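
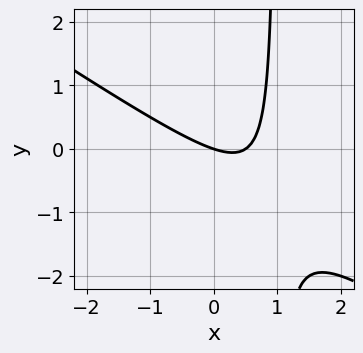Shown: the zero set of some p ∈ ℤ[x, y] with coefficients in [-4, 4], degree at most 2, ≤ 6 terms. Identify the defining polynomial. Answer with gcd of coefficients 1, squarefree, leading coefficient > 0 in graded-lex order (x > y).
2*x^2 + 3*x*y - x - 3*y

First, the degree is 2 — a generic line meets the curve in up to 2 points.
Then, from the visible intercepts: it meets the y-axis at y = 0 (among the integer gridlines); it meets the x-axis at x = 0 (among the integer gridlines).
Finally, fitting integer coefficients to these (and the overall shape) gives p.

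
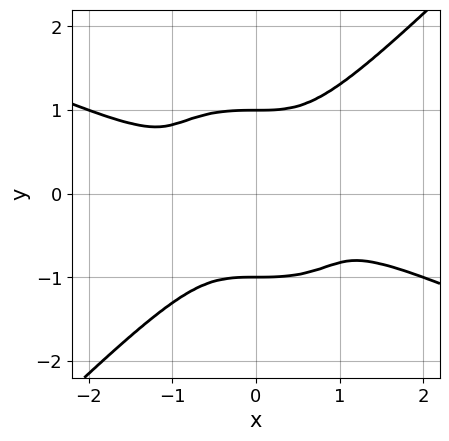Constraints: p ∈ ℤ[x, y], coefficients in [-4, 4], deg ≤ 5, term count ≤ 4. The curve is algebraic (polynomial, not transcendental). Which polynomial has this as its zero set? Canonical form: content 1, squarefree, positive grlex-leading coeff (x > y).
x^4 + 2*x^3*y - 3*y^4 + 3*y^2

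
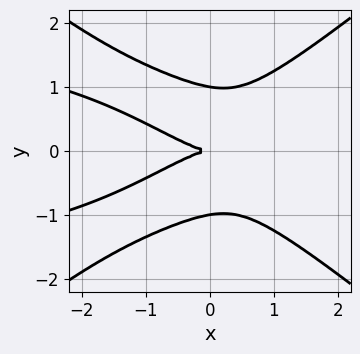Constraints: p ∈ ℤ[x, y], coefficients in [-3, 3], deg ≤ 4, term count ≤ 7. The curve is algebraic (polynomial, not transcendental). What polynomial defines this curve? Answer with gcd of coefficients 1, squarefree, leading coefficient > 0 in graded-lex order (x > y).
First, degree: no degree-3 curve has this shape, so deg p = 4.
Next, symmetries: mirror symmetry y ↦ −y ⇒ only even powers of y.
Next, observable constraints: the y-axis gridline crossings are at y ∈ {-1, 0, 1}; one x-axis crossing is at x = 0.
Finally, these observations pin down the coefficients.

2*x^2*y^2 - 3*y^4 + x^3 - x*y^2 + 3*y^2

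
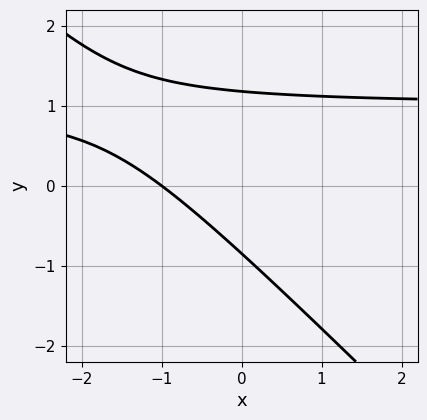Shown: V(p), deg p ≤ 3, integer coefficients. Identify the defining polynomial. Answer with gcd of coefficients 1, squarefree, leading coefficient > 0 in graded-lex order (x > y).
1. deg p = 2. The shape is more complex than any degree-1 curve.
2. Reading off the gridlines: it crosses the x-axis at the gridline x = -1.
3. The integer polynomial consistent with all of this is the stated p.

3*x*y + 3*y^2 - 3*x - y - 3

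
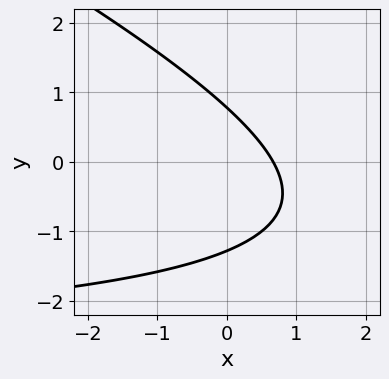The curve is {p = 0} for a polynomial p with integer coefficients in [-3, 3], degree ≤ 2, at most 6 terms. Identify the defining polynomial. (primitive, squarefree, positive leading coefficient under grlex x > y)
x*y + 2*y^2 + 3*x + y - 2

(a) deg p = 2. No degree-1 curve has this shape.
(b) Matching integer coefficients to the picture gives p.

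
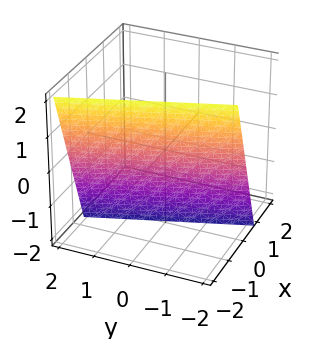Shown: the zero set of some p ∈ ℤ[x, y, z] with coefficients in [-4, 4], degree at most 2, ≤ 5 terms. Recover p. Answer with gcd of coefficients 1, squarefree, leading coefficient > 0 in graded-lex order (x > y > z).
The degree is 1 — every cross-section is a straight line — this is a plane.
From the axis intercepts and sections: it meets the y-axis at y = -2 (among the integer gridlines); one z-axis crossing is at z = -2.
Assembling these constraints gives the stated polynomial.

3*x + y + z + 2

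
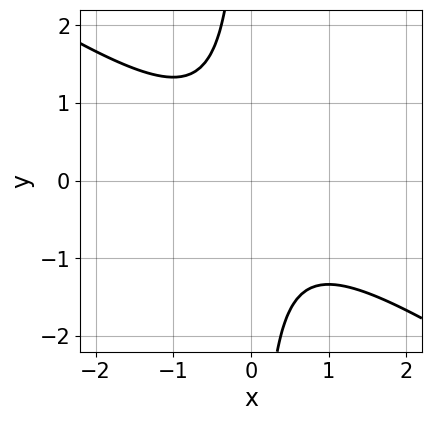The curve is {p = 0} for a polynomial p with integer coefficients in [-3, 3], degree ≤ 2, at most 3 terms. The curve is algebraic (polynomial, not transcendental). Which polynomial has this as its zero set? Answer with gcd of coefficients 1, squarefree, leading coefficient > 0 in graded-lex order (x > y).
2*x^2 + 3*x*y + 2

(a) Degree: the shape is more complex than any degree-1 curve, so deg p = 2.
(b) Reading off the gridlines: the curve avoids every integer y-axis point in the box; no x-intercept at any integer in the box.
(c) Fitting integer coefficients to these (and the overall shape) gives p.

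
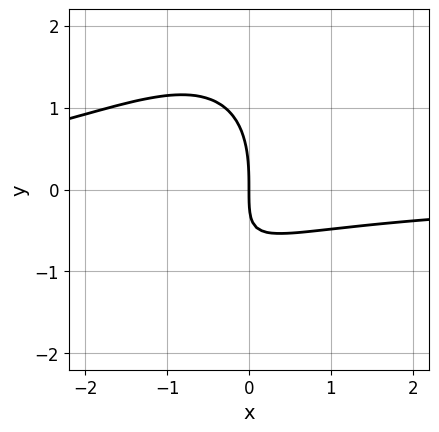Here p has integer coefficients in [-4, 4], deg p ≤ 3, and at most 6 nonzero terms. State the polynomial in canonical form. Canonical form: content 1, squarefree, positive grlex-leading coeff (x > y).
2*x^2*y - 2*x*y^2 + y^3 + 3*x*y + 3*x

(a) deg p = 3.
(b) Reading off the gridlines: it crosses the y-axis at the gridline y = 0; it crosses the x-axis at the gridline x = 0.
(c) Putting this together gives p.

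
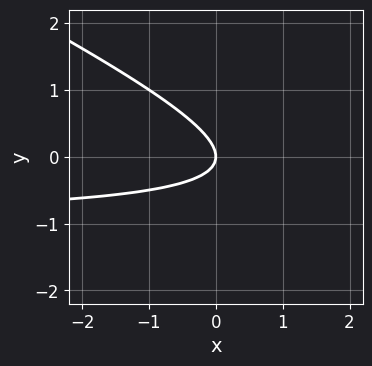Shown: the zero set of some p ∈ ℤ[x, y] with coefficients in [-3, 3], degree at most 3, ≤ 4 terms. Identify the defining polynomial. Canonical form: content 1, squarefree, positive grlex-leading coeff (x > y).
x*y + 2*y^2 + x

The degree is 2 — a generic line meets the curve in up to 2 points.
Observable constraints: it meets the y-axis at y = 0 (among the integer gridlines); one x-axis crossing is at x = 0.
The integer polynomial consistent with all of this is the stated p.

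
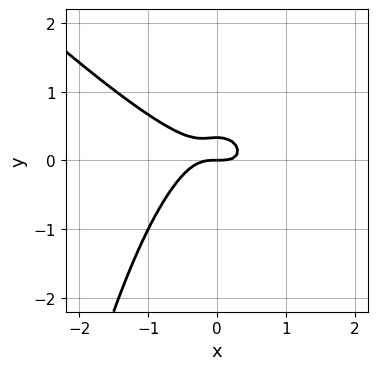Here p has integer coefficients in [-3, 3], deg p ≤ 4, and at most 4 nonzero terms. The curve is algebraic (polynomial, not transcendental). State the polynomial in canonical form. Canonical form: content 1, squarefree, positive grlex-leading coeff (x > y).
deg p = 3.
From the visible intercepts: it crosses the x-axis at the gridline x = 0; it meets the y-axis at y = 0 (among the integer gridlines).
Assembling these constraints gives the stated polynomial.

2*x^3 + 2*x^2*y + 3*y^2 - y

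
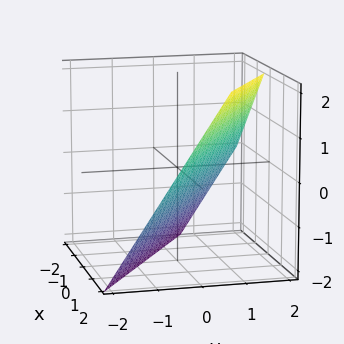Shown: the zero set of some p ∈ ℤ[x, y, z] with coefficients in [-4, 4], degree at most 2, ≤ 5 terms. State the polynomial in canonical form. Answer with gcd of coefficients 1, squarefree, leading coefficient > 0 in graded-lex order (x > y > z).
First, the degree is 1 — every cross-section is a straight line — this is a plane.
Then, from the axis intercepts and sections: it crosses the z-axis at the gridline z = -1; it meets the x-axis at x = 1 (among the integer gridlines).
Finally, matching integer coefficients to the picture gives p.

2*x + 3*y - 2*z - 2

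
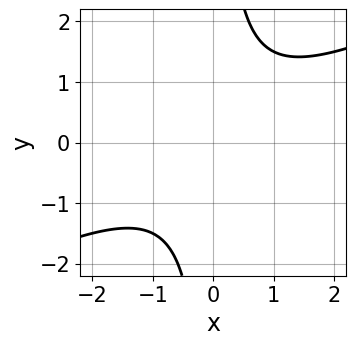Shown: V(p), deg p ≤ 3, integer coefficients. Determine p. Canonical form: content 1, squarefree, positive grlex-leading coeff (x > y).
(a) Degree: a generic line meets the curve in up to 2 points, so deg p = 2.
(b) Against the integer gridlines: no x-intercept at any integer in the box; the curve avoids every integer y-axis point in the box.
(c) Fitting integer coefficients to these (and the overall shape) gives p.

x^2 - 2*x*y + 2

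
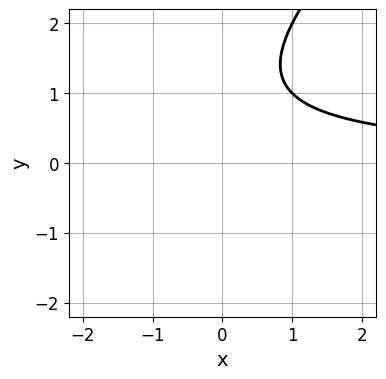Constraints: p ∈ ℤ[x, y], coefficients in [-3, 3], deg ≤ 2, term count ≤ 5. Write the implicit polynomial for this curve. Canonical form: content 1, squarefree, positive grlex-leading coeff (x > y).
x*y - y^2 + 2*y - 2

First, degree: the shape is more complex than any degree-1 curve, so deg p = 2.
Next, observable constraints: the curve avoids every integer x-axis point in the box; the curve avoids every integer y-axis point in the box.
Finally, together with the visible shape, these determine p as stated.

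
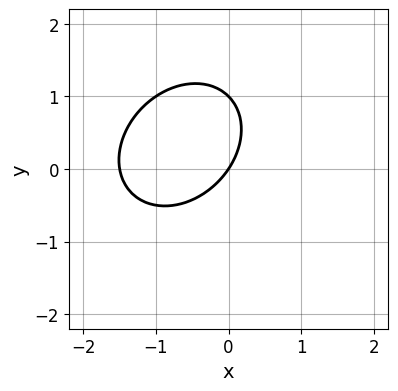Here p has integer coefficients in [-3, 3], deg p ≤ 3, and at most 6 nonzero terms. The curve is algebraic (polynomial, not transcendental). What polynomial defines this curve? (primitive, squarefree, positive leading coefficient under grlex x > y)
1. The degree is 2 — the shape is more complex than any degree-1 curve.
2. Against the integer gridlines: it crosses the x-axis at the gridline x = 0; among the integer gridlines, it crosses the y-axis at y ∈ {0, 1}.
3. Together with the visible shape, these determine p as stated.

2*x^2 - x*y + 2*y^2 + 3*x - 2*y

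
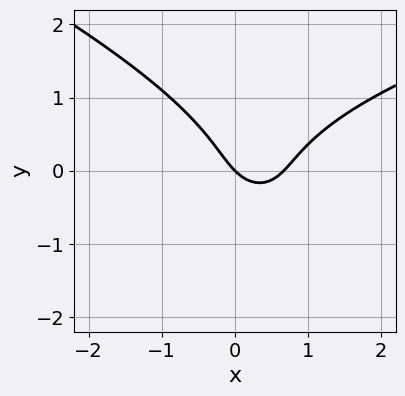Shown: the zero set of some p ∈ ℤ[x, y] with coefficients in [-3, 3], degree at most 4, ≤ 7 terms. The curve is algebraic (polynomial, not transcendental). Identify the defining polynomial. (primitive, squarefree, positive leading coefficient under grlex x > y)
x*y^2 + 3*y^3 - 3*x^2 + 2*x + 2*y

First, the degree is 3 — a generic line meets the curve in up to 3 points.
Next, against the integer gridlines: it meets the y-axis at y = 0 (among the integer gridlines); one x-axis crossing is at x = 0.
Finally, fitting integer coefficients to these (and the overall shape) gives p.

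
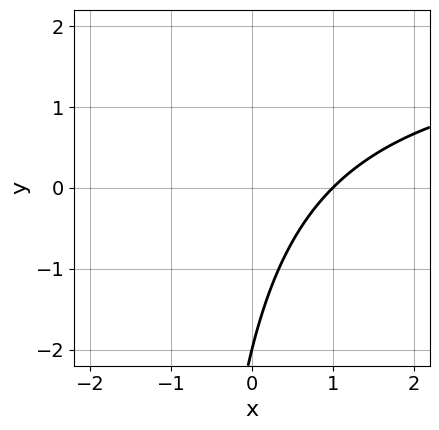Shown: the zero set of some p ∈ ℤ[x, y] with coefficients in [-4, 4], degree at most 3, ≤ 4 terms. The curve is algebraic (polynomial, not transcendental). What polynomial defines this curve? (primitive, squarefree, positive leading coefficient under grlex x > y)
x*y - 2*x + y + 2

1. The degree is 2 — a generic line meets the curve in up to 2 points.
2. From the axis intercepts and sections: it crosses the x-axis at the gridline x = 1; it crosses the y-axis at the gridline y = -2.
3. Fitting integer coefficients to these (and the overall shape) gives p.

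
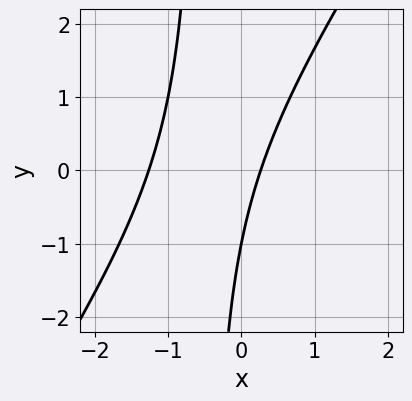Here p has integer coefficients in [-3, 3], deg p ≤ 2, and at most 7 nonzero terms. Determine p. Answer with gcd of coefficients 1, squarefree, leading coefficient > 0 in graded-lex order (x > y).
First, degree: a generic line meets the curve in up to 2 points, so deg p = 2.
Next, checking where it meets the axes: it meets the y-axis at y = -1 (among the integer gridlines).
Finally, these observations pin down the coefficients.

3*x^2 - 2*x*y + 3*x - y - 1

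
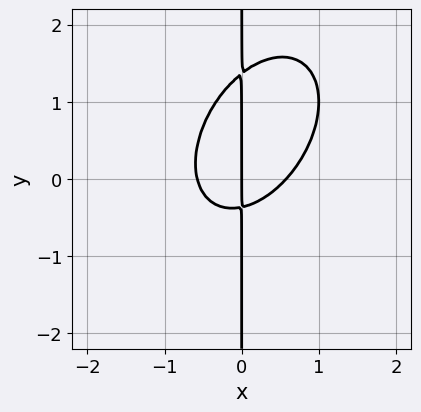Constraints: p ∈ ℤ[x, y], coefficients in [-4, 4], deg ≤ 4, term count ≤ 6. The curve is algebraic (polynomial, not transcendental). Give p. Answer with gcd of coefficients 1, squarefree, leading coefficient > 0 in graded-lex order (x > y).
3*x^3 - 2*x^2*y + 2*x*y^2 - 2*x*y - x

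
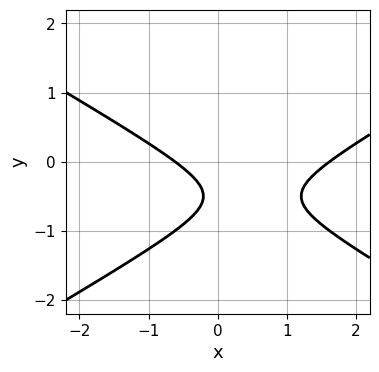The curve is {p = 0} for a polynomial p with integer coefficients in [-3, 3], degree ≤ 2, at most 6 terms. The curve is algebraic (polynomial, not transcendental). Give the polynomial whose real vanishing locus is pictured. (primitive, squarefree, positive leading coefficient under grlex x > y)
deg p = 2.
From the visible intercepts: the curve avoids every integer y-axis point in the box.
These observations pin down the coefficients.

x^2 - 3*y^2 - x - 3*y - 1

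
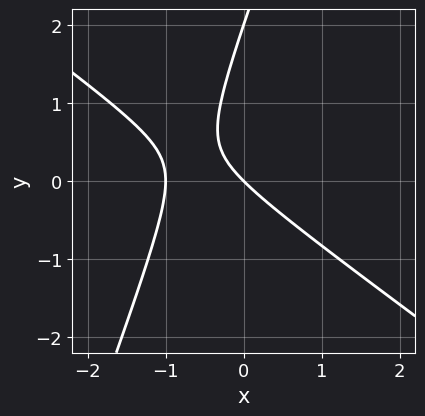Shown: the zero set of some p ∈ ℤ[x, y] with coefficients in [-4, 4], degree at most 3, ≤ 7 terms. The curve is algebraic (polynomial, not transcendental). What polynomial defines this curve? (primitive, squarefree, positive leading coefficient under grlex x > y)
2*x^2 + 2*x*y - y^2 + 2*x + 2*y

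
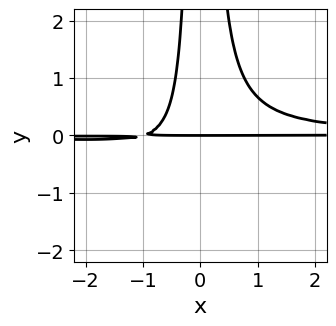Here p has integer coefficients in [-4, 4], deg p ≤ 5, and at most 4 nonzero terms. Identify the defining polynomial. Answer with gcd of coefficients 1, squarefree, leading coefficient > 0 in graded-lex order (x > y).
The degree is 4 — no degree-3 curve has this shape.
Observable constraints: the visible x-axis segment lies entirely on the curve; it meets the y-axis at y = 0 (among the integer gridlines).
Together with the visible shape, these determine p as stated.

3*x^2*y^2 - x*y - y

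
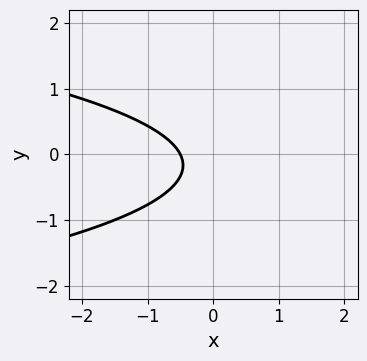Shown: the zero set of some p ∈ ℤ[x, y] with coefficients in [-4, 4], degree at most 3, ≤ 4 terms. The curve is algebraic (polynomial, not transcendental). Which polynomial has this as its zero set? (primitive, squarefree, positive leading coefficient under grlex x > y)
3*y^2 + 2*x + y + 1

deg p = 2. No degree-1 curve has this shape.
Reading off the gridlines: it misses every integer gridline on the y-axis.
Assembling these constraints gives the stated polynomial.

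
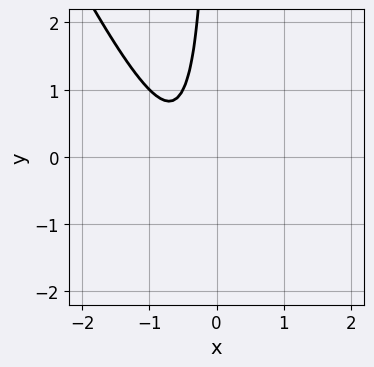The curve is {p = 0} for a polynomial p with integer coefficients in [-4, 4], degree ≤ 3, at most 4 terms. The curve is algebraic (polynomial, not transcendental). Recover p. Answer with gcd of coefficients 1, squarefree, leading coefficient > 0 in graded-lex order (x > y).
Degree: no degree-1 curve has this shape, so deg p = 2.
From the axis intercepts and sections: it misses every integer gridline on the y-axis; the curve avoids every integer x-axis point in the box.
Matching integer coefficients to the picture gives p.

2*x^2 + x*y + 2*x + 1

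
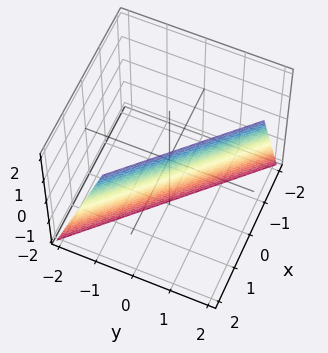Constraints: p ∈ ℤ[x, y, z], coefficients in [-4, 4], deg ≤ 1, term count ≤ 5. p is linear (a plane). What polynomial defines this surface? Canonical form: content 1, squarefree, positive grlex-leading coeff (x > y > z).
3*x + 3*y - z - 2

1. deg p = 1. Every cross-section is a straight line — this is a plane.
2. From the axis intercepts and sections: it crosses the z-axis at the gridline z = -2.
3. Solving for integer coefficients yields p as stated.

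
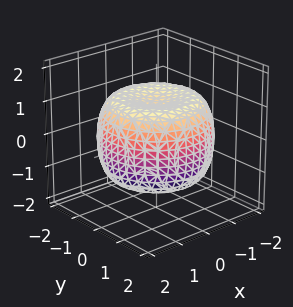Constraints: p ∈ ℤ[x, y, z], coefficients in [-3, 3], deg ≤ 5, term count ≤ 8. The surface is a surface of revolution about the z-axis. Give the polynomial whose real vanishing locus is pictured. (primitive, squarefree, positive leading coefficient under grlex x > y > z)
The degree is 4 — no degree-3 surface has this shape.
Symmetries: every cross-section ⟂ z is a circle, so x, y appear only via x² + y².
Against the integer gridlines: a circular section at z = -1 has radius between 1 and 2; the z-axis gridline crossings are at z ∈ {-1, 1}.
Solving for integer coefficients yields p as stated.

x^4 + 2*x^2*y^2 + y^4 - 2*x^2 - 2*y^2 + 2*z^2 - 2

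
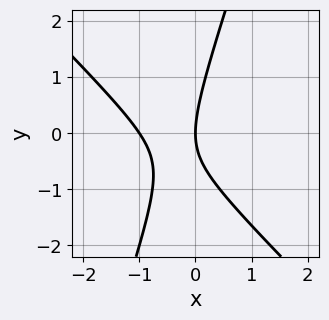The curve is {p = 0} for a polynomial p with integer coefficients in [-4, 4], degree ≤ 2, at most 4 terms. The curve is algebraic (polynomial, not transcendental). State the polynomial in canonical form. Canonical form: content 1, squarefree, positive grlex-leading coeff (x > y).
3*x^2 + 2*x*y - y^2 + 3*x

(a) deg p = 2. No degree-1 curve has this shape.
(b) Against the integer gridlines: among the integer gridlines, it crosses the x-axis at x ∈ {-1, 0}; it meets the y-axis at y = 0 (among the integer gridlines).
(c) The integer polynomial consistent with all of this is the stated p.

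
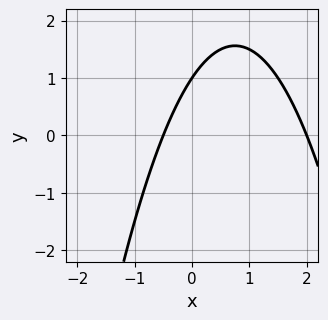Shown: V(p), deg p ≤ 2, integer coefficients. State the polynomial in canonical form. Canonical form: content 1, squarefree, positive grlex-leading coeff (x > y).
2*x^2 - 3*x + 2*y - 2

1. deg p = 2.
2. From the visible intercepts: it crosses the x-axis at the gridline x = 2; it meets the y-axis at y = 1 (among the integer gridlines).
3. Assembling these constraints gives the stated polynomial.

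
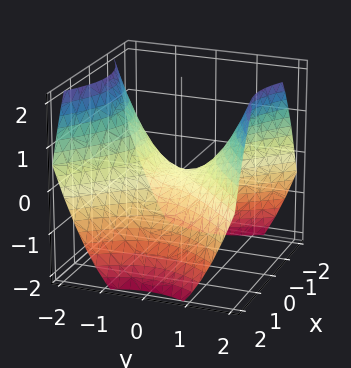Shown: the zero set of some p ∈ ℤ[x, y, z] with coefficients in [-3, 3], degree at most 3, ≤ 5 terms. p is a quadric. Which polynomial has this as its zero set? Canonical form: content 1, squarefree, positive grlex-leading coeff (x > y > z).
2*x^2 - 2*y^2 + 3*z

First, degree: a hyperbolic paraboloid; a quadric, so deg p = 2.
Then, symmetries: mirror symmetry y ↦ −y ⇒ only even powers of y; it's symmetric under x → −x, forcing even powers of x.
Next, from the axis intercepts and sections: it crosses the z-axis at the gridline z = 0; it meets the x-axis at x = 0 (among the integer gridlines).
Finally, the integer polynomial consistent with all of this is the stated p.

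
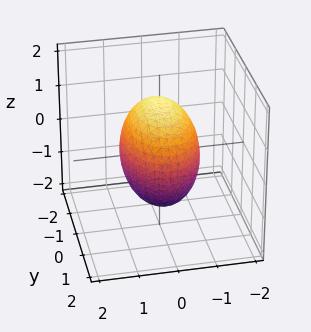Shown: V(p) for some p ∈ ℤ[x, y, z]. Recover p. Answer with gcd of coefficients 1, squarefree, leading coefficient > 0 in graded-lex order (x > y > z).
1. Degree: bounded and convex; a quadric, so deg p = 2.
2. Symmetries: it's symmetric under z → −z, forcing even powers of z; it's symmetric under x → −x, forcing even powers of x; mirror symmetry y ↦ −y ⇒ only even powers of y.
3. From the axis intercepts and sections: among the integer gridlines, it crosses the x-axis at x ∈ {-1, 1}.
4. Putting this together gives p.

2*x^2 + y^2 + z^2 - 2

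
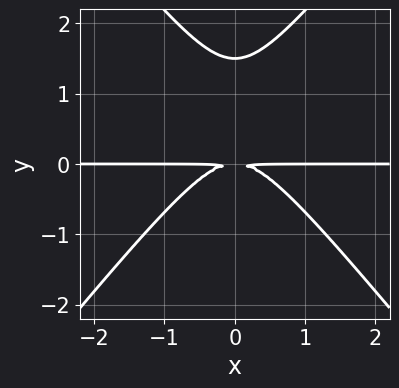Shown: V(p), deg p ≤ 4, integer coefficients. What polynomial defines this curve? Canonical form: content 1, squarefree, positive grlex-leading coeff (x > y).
3*x^2*y - 2*y^3 + 3*y^2

1. The degree is 3 — a generic line meets the curve in up to 3 points.
2. Symmetries: mirror symmetry x ↦ −x ⇒ only even powers of x.
3. Against the integer gridlines: the visible x-axis segment lies entirely on the curve.
4. These observations pin down the coefficients.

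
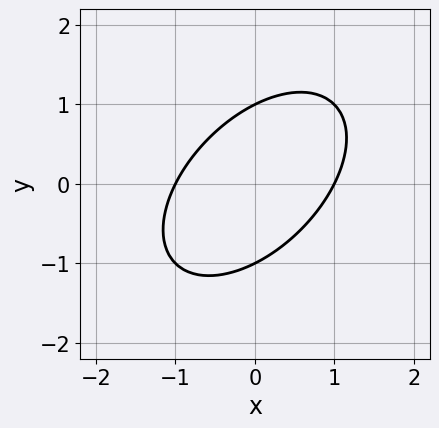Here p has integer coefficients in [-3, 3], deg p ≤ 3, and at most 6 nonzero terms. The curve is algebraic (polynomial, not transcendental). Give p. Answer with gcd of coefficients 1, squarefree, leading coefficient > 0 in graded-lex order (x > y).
1. deg p = 2.
2. Observable constraints: the x-axis gridline crossings are at x ∈ {-1, 1}; the y-axis gridline crossings are at y ∈ {-1, 1}.
3. Assembling these constraints gives the stated polynomial.

x^2 - x*y + y^2 - 1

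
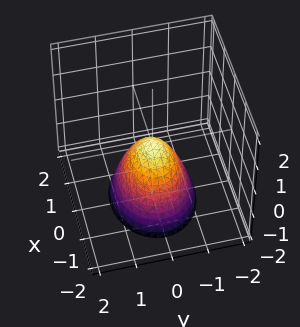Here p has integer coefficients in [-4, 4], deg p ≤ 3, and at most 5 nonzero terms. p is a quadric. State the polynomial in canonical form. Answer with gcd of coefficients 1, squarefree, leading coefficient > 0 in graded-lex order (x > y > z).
2*x^2 + 3*y^2 + 2*z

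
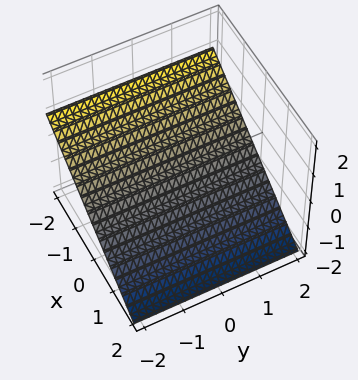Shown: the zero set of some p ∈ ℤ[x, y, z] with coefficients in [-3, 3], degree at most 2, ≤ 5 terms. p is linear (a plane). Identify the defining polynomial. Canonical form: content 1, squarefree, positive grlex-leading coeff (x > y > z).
First, the degree is 1 — the surface is flat (a plane).
Next, against the integer gridlines: one x-axis crossing is at x = -1; the surface avoids every integer y-axis point in the box.
Finally, matching integer coefficients to the picture gives p.

2*x + 3*z + 2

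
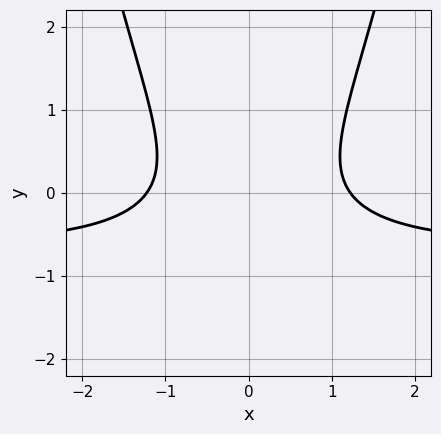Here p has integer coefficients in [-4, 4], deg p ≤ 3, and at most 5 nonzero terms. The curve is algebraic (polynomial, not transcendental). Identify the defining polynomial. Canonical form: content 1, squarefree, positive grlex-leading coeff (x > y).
3*x^2*y + 2*x^2 - 3*y^2 - y - 3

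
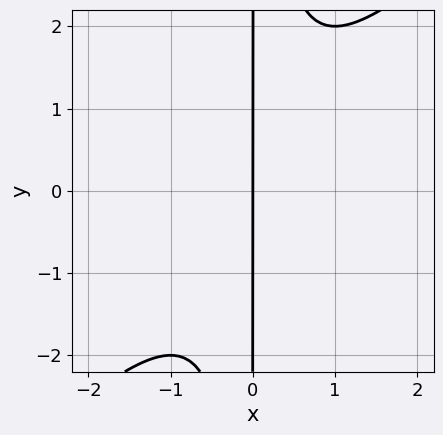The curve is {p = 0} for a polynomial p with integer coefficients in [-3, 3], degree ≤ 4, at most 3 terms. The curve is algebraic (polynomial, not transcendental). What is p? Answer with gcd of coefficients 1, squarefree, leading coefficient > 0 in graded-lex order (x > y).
x^3 - x^2*y + x

(a) deg p = 3.
(b) Reading off the gridlines: it crosses the x-axis at the gridline x = 0; the visible y-axis segment lies entirely on the curve.
(c) Assembling these constraints gives the stated polynomial.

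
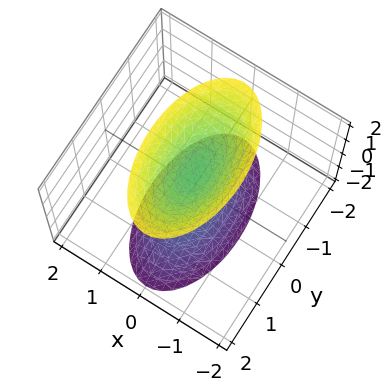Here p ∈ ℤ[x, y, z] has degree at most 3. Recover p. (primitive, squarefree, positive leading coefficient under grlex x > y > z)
The picture has 2 separate pieces. They look like related sheets of one shape, so recover p as a whole.
The degree is 2 — two separate bowl-shaped sheets opening away from each other; a quadric.
Symmetries: the y ↦ −y reflection is a symmetry, so y appears only in even powers; mirror symmetry z ↦ −z ⇒ only even powers of z; mirror symmetry x ↦ −x ⇒ only even powers of x.
Checking where it meets the axes: no y-intercept at any integer in the box; no x-intercept at any integer in the box; the z-axis gridline crossings are at z ∈ {-1, 1}.
Fitting integer coefficients to these (and the overall shape) gives p.

3*x^2 + y^2 - z^2 + 1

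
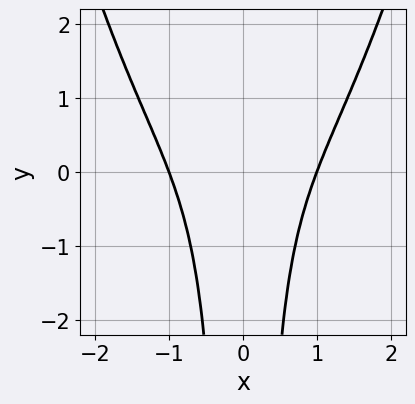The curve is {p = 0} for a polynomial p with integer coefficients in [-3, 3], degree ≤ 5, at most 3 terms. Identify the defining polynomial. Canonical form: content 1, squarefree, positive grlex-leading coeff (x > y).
First, degree: the shape is more complex than any degree-3 curve, so deg p = 4.
Next, symmetries: the x ↦ −x reflection is a symmetry, so x appears only in even powers.
Next, against the integer gridlines: the curve avoids every integer y-axis point in the box; the x-axis gridline crossings are at x ∈ {-1, 1}.
Finally, matching integer coefficients to the picture gives p.

2*x^4 - 3*x^2*y - 2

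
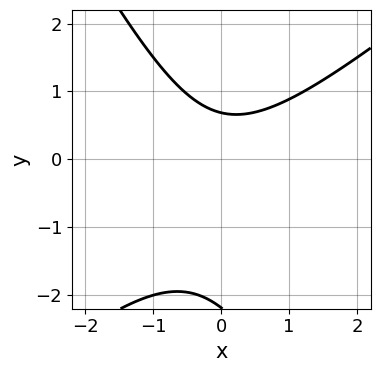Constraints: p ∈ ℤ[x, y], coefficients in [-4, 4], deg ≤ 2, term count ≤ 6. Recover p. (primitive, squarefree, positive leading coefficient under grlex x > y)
The degree is 2 — the shape is more complex than any degree-1 curve.
From the visible intercepts: no x-intercept at any integer in the box.
Matching integer coefficients to the picture gives p.

3*x^2 - 2*x*y - 2*y^2 - 3*y + 3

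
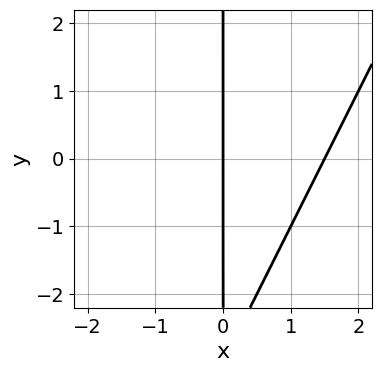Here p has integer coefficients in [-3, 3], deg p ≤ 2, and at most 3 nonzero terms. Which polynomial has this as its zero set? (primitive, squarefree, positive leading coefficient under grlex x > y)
The degree is 2 — no degree-1 curve has this shape.
From the axis intercepts and sections: it meets the x-axis at x = 0 (among the integer gridlines); the visible y-axis segment lies entirely on the curve.
These observations pin down the coefficients.

2*x^2 - x*y - 3*x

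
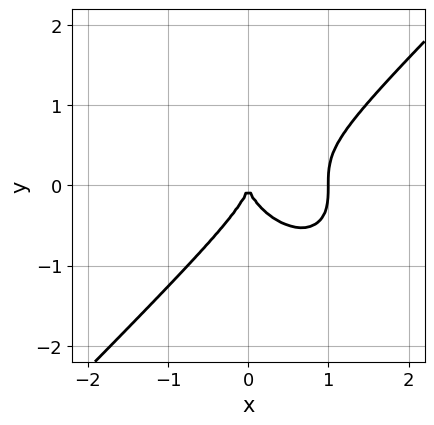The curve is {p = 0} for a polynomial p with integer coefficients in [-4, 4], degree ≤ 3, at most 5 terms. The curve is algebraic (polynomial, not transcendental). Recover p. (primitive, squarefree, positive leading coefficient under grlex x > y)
x^3 - y^3 - x^2

(a) The degree is 3 — a generic line meets the curve in up to 3 points.
(b) Checking where it meets the axes: the x-axis gridline crossings are at x ∈ {0, 1}; it meets the y-axis at y = 0 (among the integer gridlines).
(c) Fitting integer coefficients to these (and the overall shape) gives p.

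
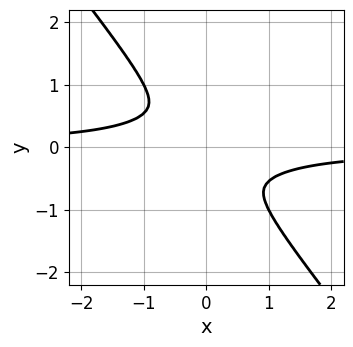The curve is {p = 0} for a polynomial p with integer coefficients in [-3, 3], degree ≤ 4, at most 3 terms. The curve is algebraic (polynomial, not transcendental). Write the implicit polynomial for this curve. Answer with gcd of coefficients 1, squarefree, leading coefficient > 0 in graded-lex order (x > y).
2*x^3*y + y^4 + x^2

(a) deg p = 4. The shape is more complex than any degree-3 curve.
(b) Solving for integer coefficients yields p as stated.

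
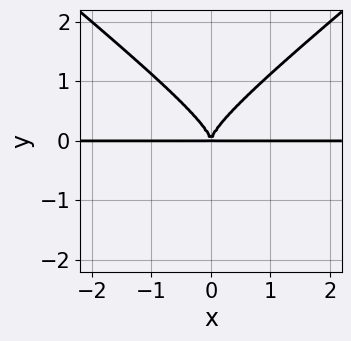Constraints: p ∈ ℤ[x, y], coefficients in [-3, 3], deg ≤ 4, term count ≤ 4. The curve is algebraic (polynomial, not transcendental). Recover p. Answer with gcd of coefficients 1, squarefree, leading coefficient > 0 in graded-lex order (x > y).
(a) The degree is 4 — a generic line meets the curve in up to 4 points.
(b) Symmetries: it's symmetric under x → −x, forcing even powers of x.
(c) From the visible intercepts: every point of the x-axis in the box is on the curve.
(d) Together with the visible shape, these determine p as stated.

2*x^2*y^2 - 3*y^4 + 2*x^2*y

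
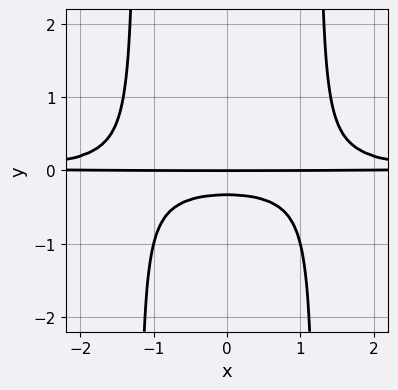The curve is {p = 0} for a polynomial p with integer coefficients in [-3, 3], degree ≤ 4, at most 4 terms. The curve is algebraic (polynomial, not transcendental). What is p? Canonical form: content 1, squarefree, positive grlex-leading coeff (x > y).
1. deg p = 4.
2. Symmetries: the x ↦ −x reflection is a symmetry, so x appears only in even powers.
3. From the axis intercepts and sections: the visible x-axis segment lies entirely on the curve; one y-axis crossing is at y = 0.
4. These observations pin down the coefficients.

2*x^2*y^2 - 3*y^2 - y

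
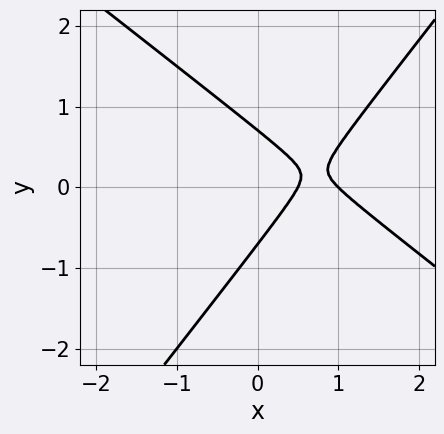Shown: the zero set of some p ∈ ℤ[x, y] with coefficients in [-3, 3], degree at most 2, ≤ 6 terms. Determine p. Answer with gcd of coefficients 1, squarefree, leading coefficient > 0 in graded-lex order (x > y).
2*x^2 + x*y - 2*y^2 - 3*x + 1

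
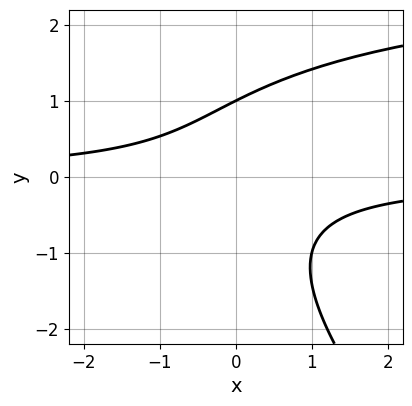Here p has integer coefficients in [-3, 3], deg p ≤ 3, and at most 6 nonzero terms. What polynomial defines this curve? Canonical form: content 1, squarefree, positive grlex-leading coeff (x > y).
x*y^2 + y^3 - 3*x*y + y - 2

deg p = 3.
Against the integer gridlines: it misses every integer gridline on the x-axis; it meets the y-axis at y = 1 (among the integer gridlines).
Solving for integer coefficients yields p as stated.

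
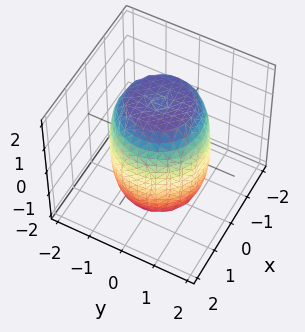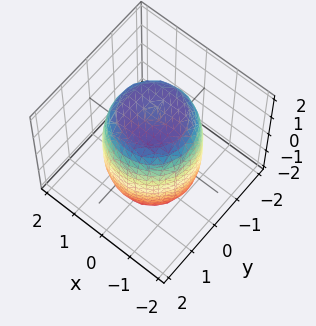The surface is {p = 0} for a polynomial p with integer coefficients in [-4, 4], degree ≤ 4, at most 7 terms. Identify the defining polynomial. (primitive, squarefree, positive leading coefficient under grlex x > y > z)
First, deg p = 4. A generic line meets the surface in up to 4 points.
Next, symmetry: the surface is invariant under rotation about z: p = q(x² + y², z).
Then, observable constraints: a circular section at z = 1 has radius between 1 and 2.
Finally, the integer polynomial consistent with all of this is the stated p.

2*x^4 + 4*x^2*y^2 + 2*y^4 - 2*x^2 - 2*y^2 + z^2 - 3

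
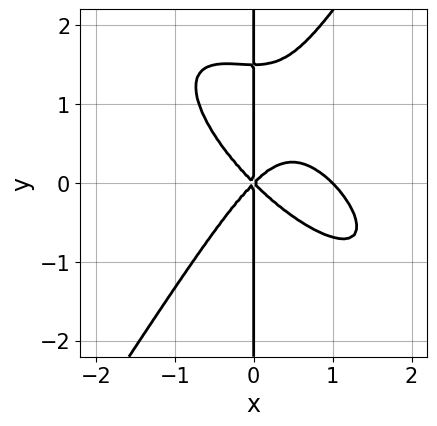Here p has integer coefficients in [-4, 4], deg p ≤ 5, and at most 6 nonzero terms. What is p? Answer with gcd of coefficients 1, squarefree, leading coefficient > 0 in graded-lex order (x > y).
3*x^4 + 3*x^3*y - 2*x*y^3 - 3*x^3 + 3*x*y^2

First, the degree is 4 — no degree-3 curve has this shape.
Next, checking where it meets the axes: every point of the y-axis in the box is on the curve; among the integer gridlines, it crosses the x-axis at x ∈ {0, 1}.
Finally, solving for integer coefficients yields p as stated.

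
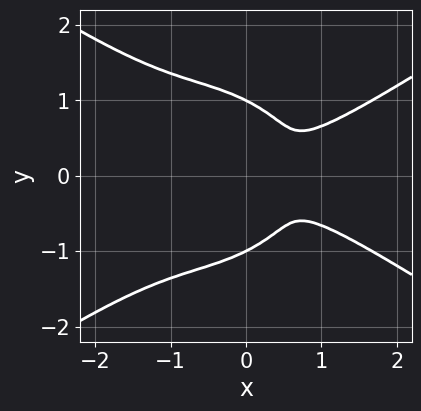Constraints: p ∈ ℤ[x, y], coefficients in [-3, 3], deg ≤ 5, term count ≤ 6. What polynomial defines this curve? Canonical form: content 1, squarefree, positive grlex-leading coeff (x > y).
deg p = 4.
Symmetries: the y ↦ −y reflection is a symmetry, so y appears only in even powers.
Reading off the gridlines: among the integer gridlines, it crosses the y-axis at y ∈ {-1, 1}.
Fitting integer coefficients to these (and the overall shape) gives p.

x^4 - x^2*y^2 - 3*y^4 - 3*x*y^2 + 3*y^2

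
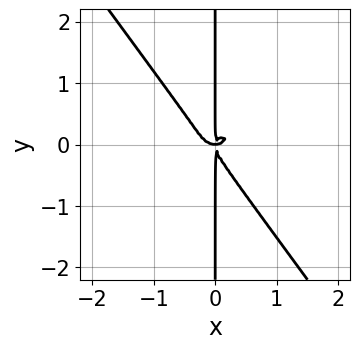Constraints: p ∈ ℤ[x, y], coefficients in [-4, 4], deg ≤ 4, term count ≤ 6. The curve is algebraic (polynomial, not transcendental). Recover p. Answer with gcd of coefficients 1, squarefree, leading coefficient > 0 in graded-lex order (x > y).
deg p = 4.
Reading off the gridlines: the visible y-axis segment lies entirely on the curve.
These observations pin down the coefficients.

2*x^4 + 3*x^2*y^2 + 3*x*y^3 - x^2*y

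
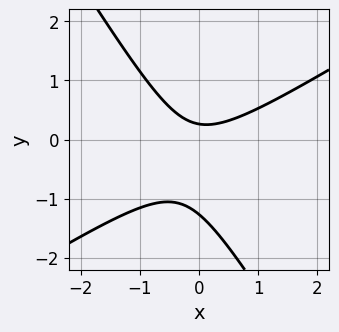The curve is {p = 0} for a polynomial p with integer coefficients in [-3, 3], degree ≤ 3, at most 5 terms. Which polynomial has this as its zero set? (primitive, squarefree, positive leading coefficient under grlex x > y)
Degree: the shape is more complex than any degree-1 curve, so deg p = 2.
From the visible intercepts: no x-intercept at any integer in the box.
Solving for integer coefficients yields p as stated.

3*x^2 - 3*x*y - 3*y^2 - 3*y + 1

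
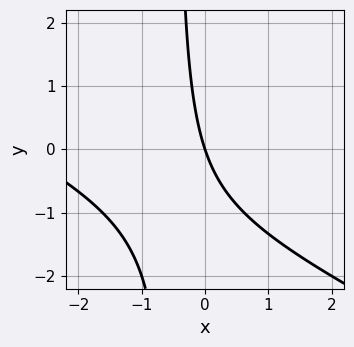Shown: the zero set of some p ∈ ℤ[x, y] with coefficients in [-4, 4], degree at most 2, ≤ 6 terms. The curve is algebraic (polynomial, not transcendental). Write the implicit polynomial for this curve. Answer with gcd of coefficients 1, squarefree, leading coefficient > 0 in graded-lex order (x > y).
x^2 + 2*x*y + 3*x + y

First, deg p = 2. The shape is more complex than any degree-1 curve.
Next, observable constraints: one y-axis crossing is at y = 0; it crosses the x-axis at the gridline x = 0.
Finally, these observations pin down the coefficients.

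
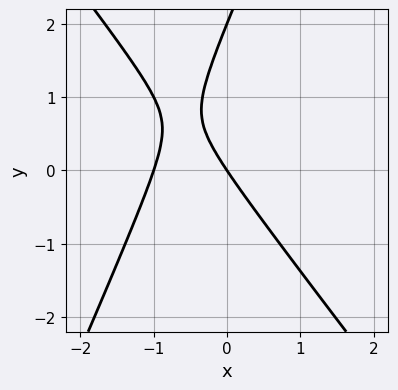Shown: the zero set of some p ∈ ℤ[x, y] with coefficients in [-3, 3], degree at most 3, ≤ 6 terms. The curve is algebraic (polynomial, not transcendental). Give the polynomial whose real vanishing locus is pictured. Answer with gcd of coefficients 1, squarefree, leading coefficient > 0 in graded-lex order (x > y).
3*x^2 + x*y - y^2 + 3*x + 2*y

The degree is 2 — no degree-1 curve has this shape.
Checking where it meets the axes: the y-axis gridline crossings are at y ∈ {0, 2}; the x-axis gridline crossings are at x ∈ {-1, 0}.
The integer polynomial consistent with all of this is the stated p.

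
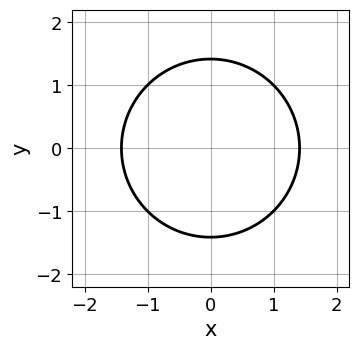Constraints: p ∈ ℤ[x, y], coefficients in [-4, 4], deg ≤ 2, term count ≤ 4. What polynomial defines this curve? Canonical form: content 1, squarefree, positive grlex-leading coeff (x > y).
1. The degree is 2 — the shape is more complex than any degree-1 curve.
2. Symmetries: it's symmetric under y → −y, forcing even powers of y; mirror symmetry x ↦ −x ⇒ only even powers of x.
3. Putting this together gives p.

x^2 + y^2 - 2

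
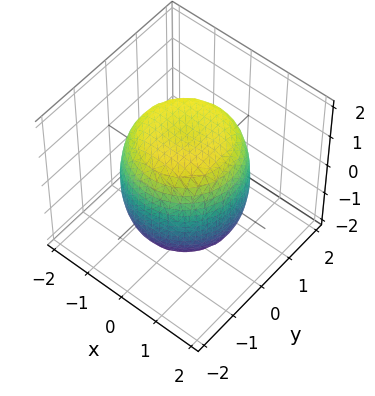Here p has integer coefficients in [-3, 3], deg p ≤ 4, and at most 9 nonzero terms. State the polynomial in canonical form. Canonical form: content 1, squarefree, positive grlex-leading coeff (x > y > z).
x^4 + 2*x^2*y^2 + y^4 - x^2 - y^2 + z^2 - 2

1. The degree is 4 — a generic line meets the surface in up to 4 points.
2. Symmetries: rotational symmetry about the z-axis ⇒ p depends on x, y only through x² + y².
3. From the axis intercepts and sections: a circular section at z = 0 has radius between 1 and 2.
4. Matching integer coefficients to the picture gives p.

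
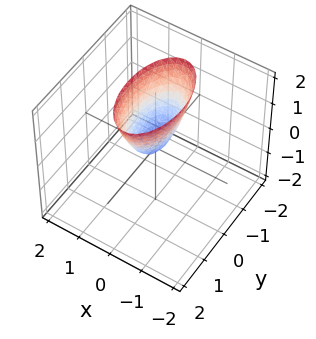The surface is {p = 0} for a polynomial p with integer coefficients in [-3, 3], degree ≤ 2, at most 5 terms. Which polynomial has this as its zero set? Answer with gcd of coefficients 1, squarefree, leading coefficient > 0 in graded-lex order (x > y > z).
First, the degree is 2 — a single bowl opening along one axis; a quadric.
Next, symmetries: it's symmetric under y → −y, forcing even powers of y; it's symmetric under x → −x, forcing even powers of x.
Then, from the visible intercepts: it meets the y-axis at y = 0 (among the integer gridlines); it meets the z-axis at z = 0 (among the integer gridlines); it meets the x-axis at x = 0 (among the integer gridlines).
Finally, the integer polynomial consistent with all of this is the stated p.

3*x^2 + y^2 - z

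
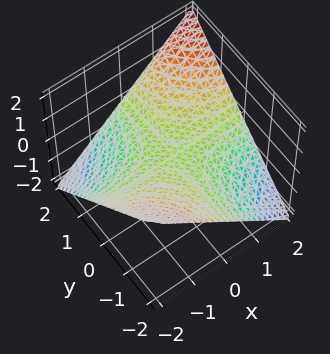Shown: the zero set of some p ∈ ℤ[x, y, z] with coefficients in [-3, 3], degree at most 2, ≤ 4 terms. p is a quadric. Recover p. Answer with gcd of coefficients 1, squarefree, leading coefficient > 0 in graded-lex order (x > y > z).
x*y - 2*z

First, deg p = 2. A hyperbolic paraboloid; a quadric.
Then, checking where it meets the axes: the visible x-axis segment lies entirely on the surface; every point of the y-axis in the box is on the surface; it crosses the z-axis at the gridline z = 0.
Finally, these observations pin down the coefficients.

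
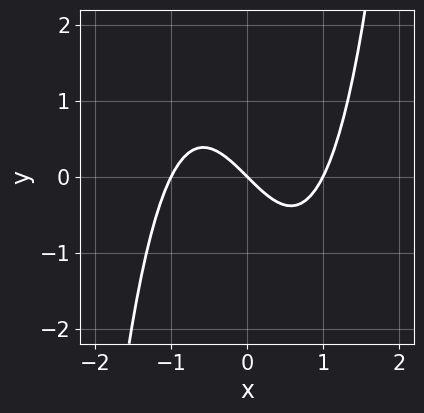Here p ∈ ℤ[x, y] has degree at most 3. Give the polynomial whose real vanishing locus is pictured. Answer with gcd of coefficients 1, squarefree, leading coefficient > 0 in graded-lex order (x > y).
x^3 - x - y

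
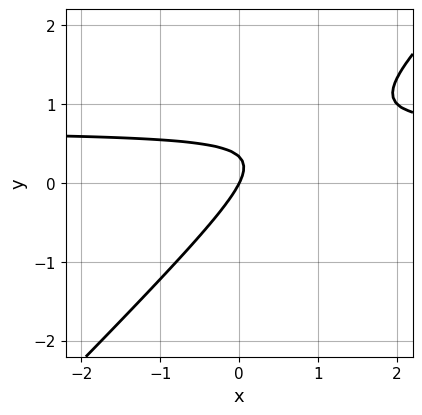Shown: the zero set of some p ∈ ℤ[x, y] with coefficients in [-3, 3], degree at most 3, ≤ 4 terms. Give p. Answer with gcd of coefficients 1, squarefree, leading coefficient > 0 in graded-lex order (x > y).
(a) deg p = 2. The shape is more complex than any degree-1 curve.
(b) Checking where it meets the axes: it meets the x-axis at x = 0 (among the integer gridlines); one y-axis crossing is at y = 0.
(c) Solving for integer coefficients yields p as stated.

3*x*y - 3*y^2 - 2*x + y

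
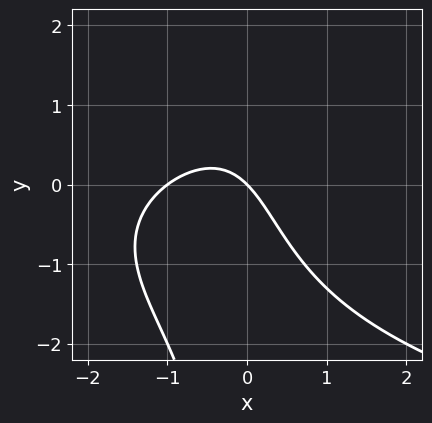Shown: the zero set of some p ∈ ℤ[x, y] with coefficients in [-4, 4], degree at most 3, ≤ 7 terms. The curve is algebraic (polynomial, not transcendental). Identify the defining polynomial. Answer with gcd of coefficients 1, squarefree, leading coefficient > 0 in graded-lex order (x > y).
deg p = 3. A generic line meets the curve in up to 3 points.
Against the integer gridlines: among the integer gridlines, it crosses the x-axis at x ∈ {-1, 0}; it meets the y-axis at y = 0 (among the integer gridlines).
The integer polynomial consistent with all of this is the stated p.

2*x*y^2 - 3*x^2 + x*y - 3*x - 3*y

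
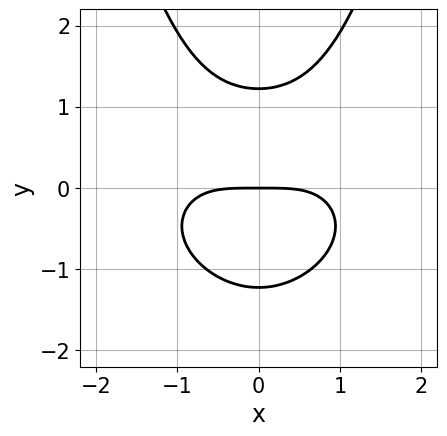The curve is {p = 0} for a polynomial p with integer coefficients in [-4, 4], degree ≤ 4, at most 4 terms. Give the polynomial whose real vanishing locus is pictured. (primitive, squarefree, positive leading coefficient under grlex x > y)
(a) Degree: the shape is more complex than any degree-3 curve, so deg p = 4.
(b) Symmetries: mirror symmetry x ↦ −x ⇒ only even powers of x.
(c) Observable constraints: it meets the y-axis at y = 0 (among the integer gridlines); one x-axis crossing is at x = 0.
(d) Assembling these constraints gives the stated polynomial.

x^4 + 2*x^2*y^2 - 2*y^3 + 3*y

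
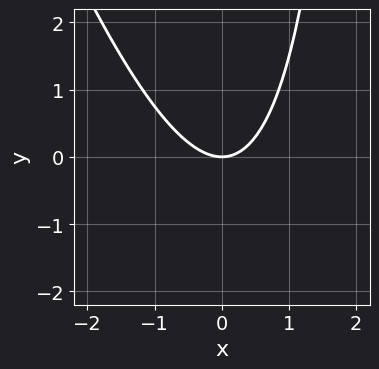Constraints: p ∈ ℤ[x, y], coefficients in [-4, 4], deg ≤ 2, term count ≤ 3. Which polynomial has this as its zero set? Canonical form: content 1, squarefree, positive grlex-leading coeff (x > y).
3*x^2 + x*y - 3*y

1. Degree: no degree-1 curve has this shape, so deg p = 2.
2. From the visible intercepts: it crosses the x-axis at the gridline x = 0; it crosses the y-axis at the gridline y = 0.
3. Assembling these constraints gives the stated polynomial.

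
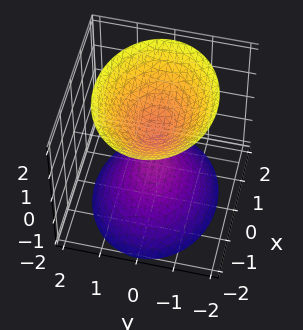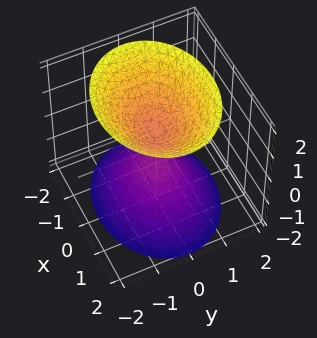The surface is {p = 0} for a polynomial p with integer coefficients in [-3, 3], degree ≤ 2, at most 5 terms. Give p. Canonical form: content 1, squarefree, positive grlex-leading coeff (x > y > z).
2*x^2 + 3*y^2 - 2*z^2 + 1

There are 2 components.
The degree is 2 — two sheets facing apart; a quadric.
Symmetries: the y ↦ −y reflection is a symmetry, so y appears only in even powers; the z ↦ −z reflection is a symmetry, so z appears only in even powers; mirror symmetry x ↦ −x ⇒ only even powers of x.
Checking where it meets the axes: the surface avoids every integer x-axis point in the box; no y-intercept at any integer in the box.
The integer polynomial consistent with all of this is the stated p.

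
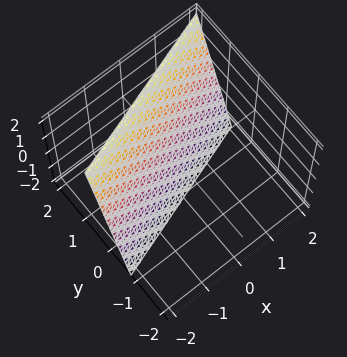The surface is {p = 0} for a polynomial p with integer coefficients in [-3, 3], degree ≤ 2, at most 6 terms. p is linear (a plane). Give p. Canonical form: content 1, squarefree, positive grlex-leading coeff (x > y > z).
x - 3*y + z + 2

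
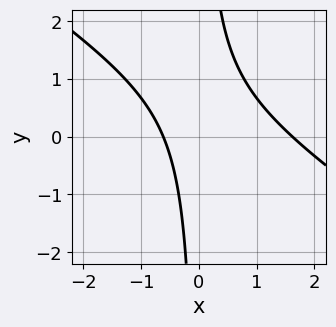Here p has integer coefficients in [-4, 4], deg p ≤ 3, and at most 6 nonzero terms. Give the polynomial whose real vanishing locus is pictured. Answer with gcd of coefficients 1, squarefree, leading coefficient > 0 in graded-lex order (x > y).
2*x^2 + 3*x*y - 2*x - 2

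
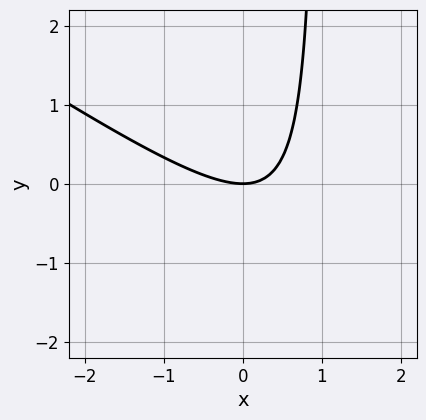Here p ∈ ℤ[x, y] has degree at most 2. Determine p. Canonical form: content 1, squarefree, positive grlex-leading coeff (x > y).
(a) The degree is 2 — a generic line meets the curve in up to 2 points.
(b) Observable constraints: one y-axis crossing is at y = 0; it crosses the x-axis at the gridline x = 0.
(c) These observations pin down the coefficients.

2*x^2 + 3*x*y - 3*y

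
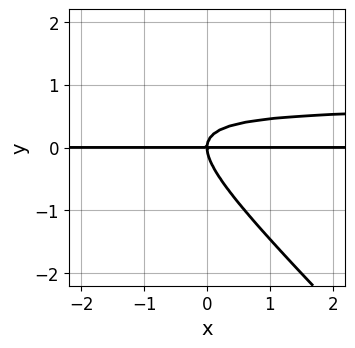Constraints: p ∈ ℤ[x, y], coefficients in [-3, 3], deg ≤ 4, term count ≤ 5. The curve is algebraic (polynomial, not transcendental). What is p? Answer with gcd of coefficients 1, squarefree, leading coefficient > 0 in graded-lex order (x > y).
3*x*y^2 + 3*y^3 - 2*x*y

deg p = 3.
Observable constraints: every point of the x-axis in the box is on the curve; it crosses the y-axis at the gridline y = 0.
Putting this together gives p.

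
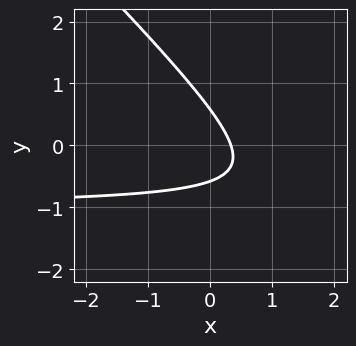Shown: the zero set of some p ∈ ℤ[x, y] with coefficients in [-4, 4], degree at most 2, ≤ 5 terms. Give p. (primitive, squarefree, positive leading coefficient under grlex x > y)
1. deg p = 2. No degree-1 curve has this shape.
2. Solving for integer coefficients yields p as stated.

3*x*y + 3*y^2 + 3*x - 1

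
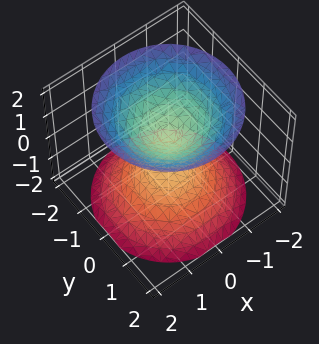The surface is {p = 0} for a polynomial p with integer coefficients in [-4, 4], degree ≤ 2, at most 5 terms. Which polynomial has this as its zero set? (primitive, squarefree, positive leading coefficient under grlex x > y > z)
1. There are 2 components.
2. deg p = 2.
3. Symmetries: rotational symmetry about the z-axis ⇒ p depends on x, y only through x² + y².
4. From the visible intercepts: a circular section at z = 1 has radius between 0 and 1; no y-intercept at any integer in the box.
5. Assembling these constraints gives the stated polynomial.

2*x^2 + 2*y^2 - 2*z^2 + 1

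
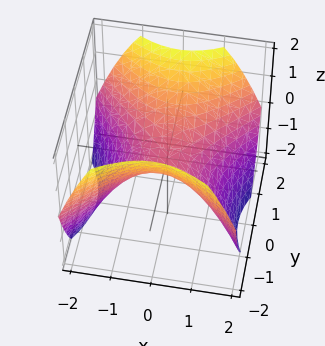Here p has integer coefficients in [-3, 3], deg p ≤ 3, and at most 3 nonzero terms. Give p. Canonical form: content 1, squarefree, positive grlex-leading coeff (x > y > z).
1. Degree: a hyperbolic paraboloid; a quadric, so deg p = 2.
2. Symmetries: it's symmetric under y → −y, forcing even powers of y; it's symmetric under x → −x, forcing even powers of x.
3. Observable constraints: one z-axis crossing is at z = 0; one y-axis crossing is at y = 0; it crosses the x-axis at the gridline x = 0.
4. Matching integer coefficients to the picture gives p.

2*x^2 - 2*y^2 + 3*z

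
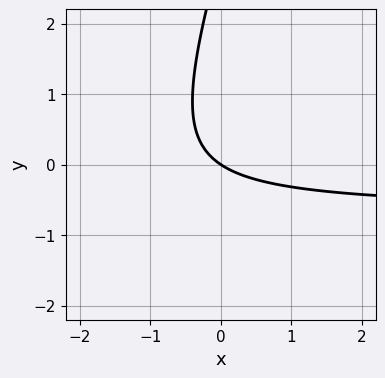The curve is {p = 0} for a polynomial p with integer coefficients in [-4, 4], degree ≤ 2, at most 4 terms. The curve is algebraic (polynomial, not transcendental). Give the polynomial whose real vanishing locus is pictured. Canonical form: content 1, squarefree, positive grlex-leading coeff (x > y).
Degree: the shape is more complex than any degree-1 curve, so deg p = 2.
From the axis intercepts and sections: one x-axis crossing is at x = 0; one y-axis crossing is at y = 0.
Together with the visible shape, these determine p as stated.

3*x*y - y^2 + 2*x + 3*y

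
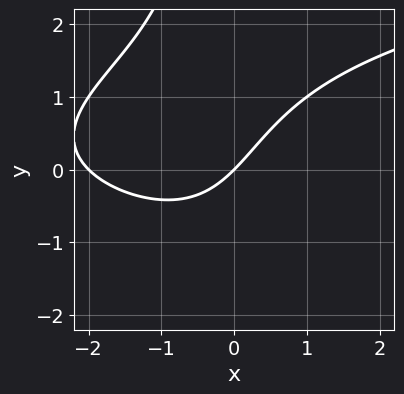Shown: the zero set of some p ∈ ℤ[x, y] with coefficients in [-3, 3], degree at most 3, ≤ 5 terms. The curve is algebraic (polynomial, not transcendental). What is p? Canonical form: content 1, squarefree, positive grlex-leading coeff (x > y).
x*y^2 - x^2 - 2*x + 2*y

(a) Degree: a generic line meets the curve in up to 3 points, so deg p = 3.
(b) From the visible intercepts: among the integer gridlines, it crosses the x-axis at x ∈ {-2, 0}; it meets the y-axis at y = 0 (among the integer gridlines).
(c) The integer polynomial consistent with all of this is the stated p.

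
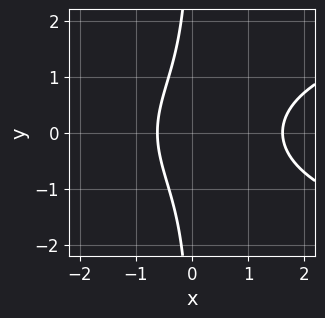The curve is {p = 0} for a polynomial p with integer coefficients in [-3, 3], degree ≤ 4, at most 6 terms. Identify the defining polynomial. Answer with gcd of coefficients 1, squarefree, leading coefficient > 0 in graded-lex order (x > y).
(a) Degree: a generic line meets the curve in up to 3 points, so deg p = 3.
(b) Symmetries: mirror symmetry y ↦ −y ⇒ only even powers of y.
(c) Reading off the gridlines: no y-intercept at any integer in the box.
(d) The integer polynomial consistent with all of this is the stated p.

x*y^2 - x^2 + x + 1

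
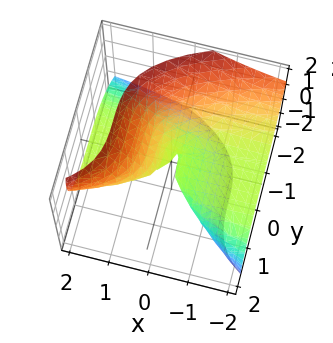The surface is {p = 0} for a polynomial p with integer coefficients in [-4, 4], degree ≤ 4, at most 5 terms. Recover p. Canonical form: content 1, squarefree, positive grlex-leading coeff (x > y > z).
y^3 - 3*x*z + 2*z^2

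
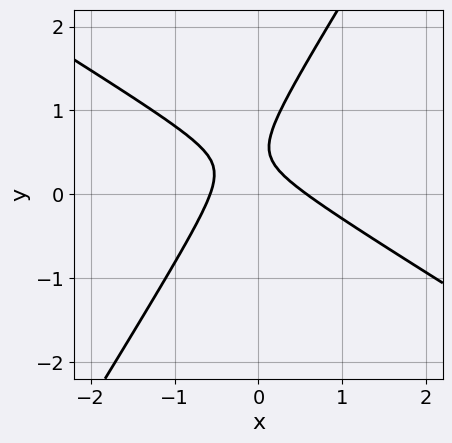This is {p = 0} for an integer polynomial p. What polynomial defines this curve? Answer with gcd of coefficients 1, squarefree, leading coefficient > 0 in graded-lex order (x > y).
deg p = 2. No degree-1 curve has this shape.
Observable constraints: no y-intercept at any integer in the box.
Together with the visible shape, these determine p as stated.

3*x^2 + 3*x*y - 3*y^2 + 3*y - 1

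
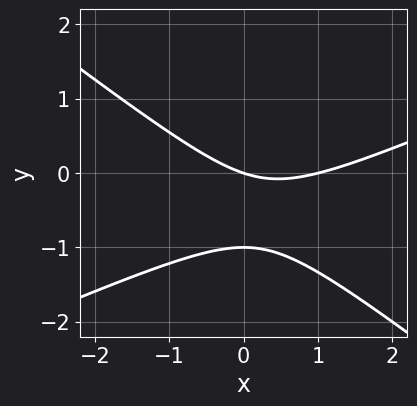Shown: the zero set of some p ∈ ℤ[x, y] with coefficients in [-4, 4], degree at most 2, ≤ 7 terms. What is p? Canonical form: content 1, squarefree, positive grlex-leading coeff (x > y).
x^2 - x*y - 3*y^2 - x - 3*y

(a) The degree is 2 — a generic line meets the curve in up to 2 points.
(b) Against the integer gridlines: the y-axis gridline crossings are at y ∈ {-1, 0}; the x-axis gridline crossings are at x ∈ {0, 1}.
(c) Together with the visible shape, these determine p as stated.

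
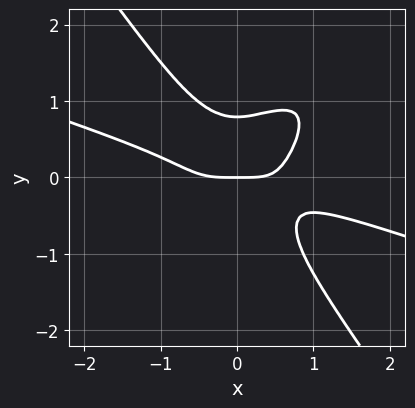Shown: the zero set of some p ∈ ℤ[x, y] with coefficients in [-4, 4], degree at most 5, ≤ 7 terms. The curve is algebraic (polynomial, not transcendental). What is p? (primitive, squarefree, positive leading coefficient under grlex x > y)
Degree: a generic line meets the curve in up to 4 points, so deg p = 4.
Against the integer gridlines: it crosses the y-axis at the gridline y = 0; it crosses the x-axis at the gridline x = 0.
The integer polynomial consistent with all of this is the stated p.

x^4 + 2*x^3*y - 3*x^2*y^2 + 2*y^4 - y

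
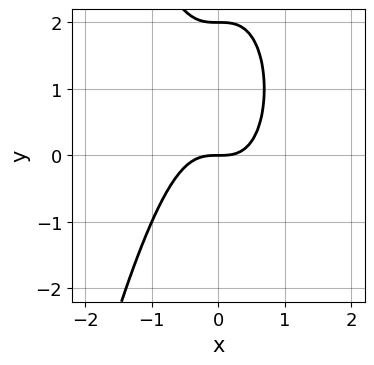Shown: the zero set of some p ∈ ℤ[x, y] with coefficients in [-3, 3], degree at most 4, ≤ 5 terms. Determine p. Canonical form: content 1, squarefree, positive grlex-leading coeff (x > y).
(a) The degree is 3 — no degree-2 curve has this shape.
(b) Reading off the gridlines: it meets the x-axis at x = 0 (among the integer gridlines); the y-axis gridline crossings are at y ∈ {0, 2}.
(c) Matching integer coefficients to the picture gives p.

3*x^3 + y^2 - 2*y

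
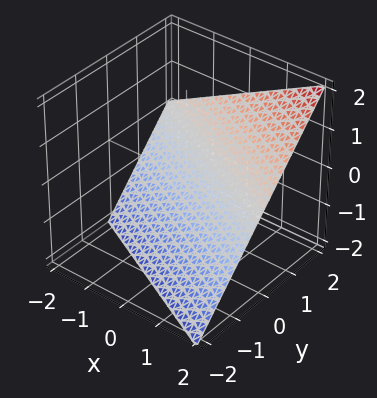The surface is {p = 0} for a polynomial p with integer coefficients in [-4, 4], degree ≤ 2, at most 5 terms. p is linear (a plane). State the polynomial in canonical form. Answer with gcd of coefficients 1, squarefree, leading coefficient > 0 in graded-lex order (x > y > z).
First, degree: the surface is flat (a plane), so deg p = 1.
Next, against the integer gridlines: it crosses the x-axis at the gridline x = 2; one y-axis crossing is at y = 1; it crosses the z-axis at the gridline z = -1.
Finally, assembling these constraints gives the stated polynomial.

x + 2*y - 2*z - 2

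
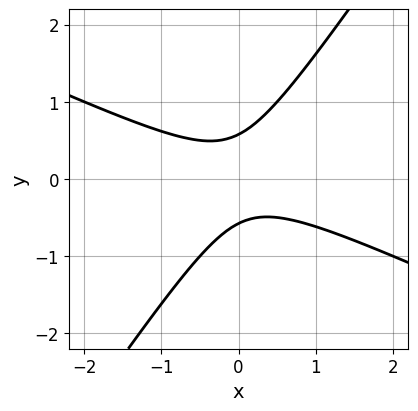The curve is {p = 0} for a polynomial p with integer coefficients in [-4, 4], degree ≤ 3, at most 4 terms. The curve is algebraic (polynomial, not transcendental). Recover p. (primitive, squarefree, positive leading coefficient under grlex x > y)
2*x^2 + 3*x*y - 3*y^2 + 1

1. Degree: the shape is more complex than any degree-1 curve, so deg p = 2.
2. Observable constraints: no x-intercept at any integer in the box.
3. The integer polynomial consistent with all of this is the stated p.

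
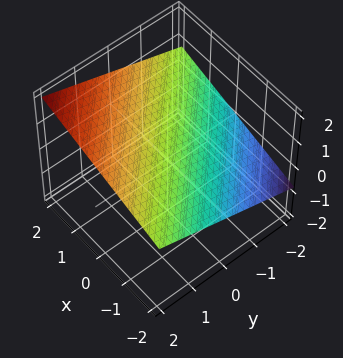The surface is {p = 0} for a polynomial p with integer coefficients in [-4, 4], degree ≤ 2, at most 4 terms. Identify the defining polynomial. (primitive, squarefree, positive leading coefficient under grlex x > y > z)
x + y - 3*z + 2

deg p = 1. Every cross-section is a straight line — this is a plane.
Observable constraints: it meets the x-axis at x = -2 (among the integer gridlines); it meets the y-axis at y = -2 (among the integer gridlines).
These observations pin down the coefficients.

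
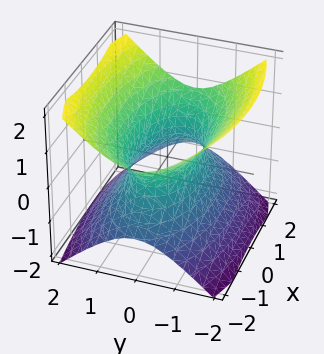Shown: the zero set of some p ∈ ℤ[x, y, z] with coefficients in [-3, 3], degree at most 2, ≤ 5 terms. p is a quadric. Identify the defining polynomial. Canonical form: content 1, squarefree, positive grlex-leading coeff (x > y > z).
First, deg p = 2.
Next, symmetries: it's symmetric under z → −z, forcing even powers of z; it's symmetric under y → −y, forcing even powers of y; it's symmetric under x → −x, forcing even powers of x.
Next, reading off the gridlines: no z-intercept at any integer in the box.
Finally, the integer polynomial consistent with all of this is the stated p.

x^2 + 3*y^2 - 3*z^2 - 2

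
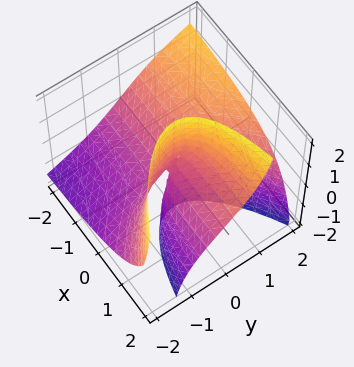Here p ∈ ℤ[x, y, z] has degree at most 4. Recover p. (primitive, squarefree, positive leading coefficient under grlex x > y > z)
1. Degree: no degree-2 surface has this shape, so deg p = 3.
2. Observable constraints: every point of the z-axis in the box is on the surface; every point of the x-axis in the box is on the surface; it meets the y-axis at y = 0 (among the integer gridlines).
3. Matching integer coefficients to the picture gives p.

y^3 - 2*y^2*z - 3*x*y + 3*x*z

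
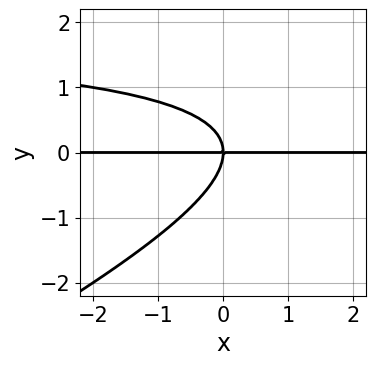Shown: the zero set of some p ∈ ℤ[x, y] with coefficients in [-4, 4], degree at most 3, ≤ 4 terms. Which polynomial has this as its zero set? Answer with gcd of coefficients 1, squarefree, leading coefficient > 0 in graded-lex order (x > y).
Degree: a generic line meets the curve in up to 3 points, so deg p = 3.
Checking where it meets the axes: every point of the x-axis in the box is on the curve; one y-axis crossing is at y = 0.
The integer polynomial consistent with all of this is the stated p.

x*y^2 - 2*y^3 - 2*x*y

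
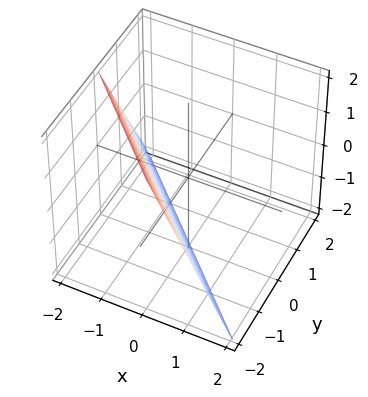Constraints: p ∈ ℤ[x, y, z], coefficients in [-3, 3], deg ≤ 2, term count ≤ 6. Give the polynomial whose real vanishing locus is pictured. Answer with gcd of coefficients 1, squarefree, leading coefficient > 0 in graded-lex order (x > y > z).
1. deg p = 1. The surface is flat (a plane).
2. From the axis intercepts and sections: it meets the z-axis at z = -2 (among the integer gridlines); it meets the y-axis at y = -1 (among the integer gridlines); it crosses the x-axis at the gridline x = -1.
3. Putting this together gives p.

2*x + 2*y + z + 2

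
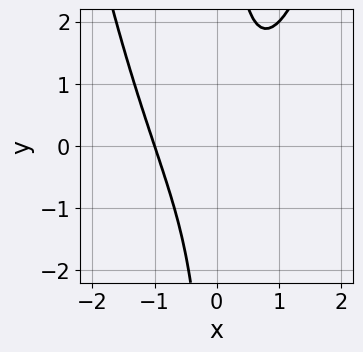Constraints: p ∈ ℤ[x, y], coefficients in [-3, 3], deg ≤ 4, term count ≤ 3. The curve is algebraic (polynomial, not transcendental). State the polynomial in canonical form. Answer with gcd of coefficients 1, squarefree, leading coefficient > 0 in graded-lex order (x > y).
1. The degree is 3 — a generic line meets the curve in up to 3 points.
2. Observable constraints: it misses every integer gridline on the y-axis; one x-axis crossing is at x = -1.
3. Assembling these constraints gives the stated polynomial.

x^3 - x*y + 1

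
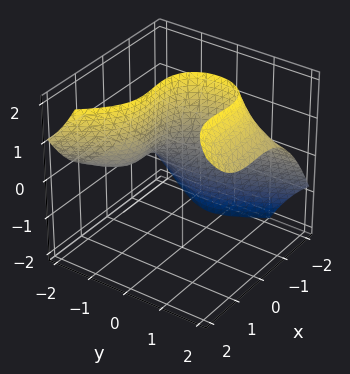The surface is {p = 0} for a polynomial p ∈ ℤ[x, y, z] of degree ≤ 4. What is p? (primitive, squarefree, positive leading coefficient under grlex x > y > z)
2*x^3 - x^2*z - 2*y^2*z + 3*y + 3

deg p = 3.
From the axis intercepts and sections: it crosses the y-axis at the gridline y = -1; it misses every integer gridline on the z-axis.
These observations pin down the coefficients.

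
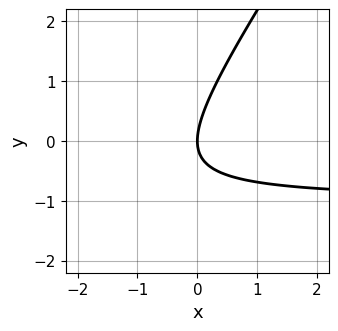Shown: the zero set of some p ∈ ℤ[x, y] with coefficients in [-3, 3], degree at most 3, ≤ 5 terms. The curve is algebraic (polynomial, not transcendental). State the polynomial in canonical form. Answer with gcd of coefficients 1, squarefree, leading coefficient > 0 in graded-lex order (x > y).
(a) The degree is 2 — the shape is more complex than any degree-1 curve.
(b) Against the integer gridlines: it crosses the y-axis at the gridline y = 0; it crosses the x-axis at the gridline x = 0.
(c) The integer polynomial consistent with all of this is the stated p.

3*x*y - 2*y^2 + 3*x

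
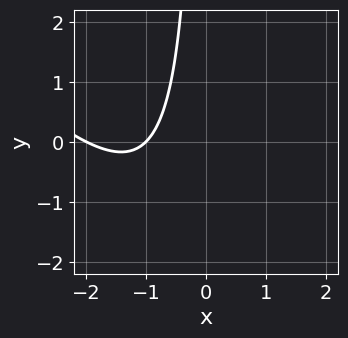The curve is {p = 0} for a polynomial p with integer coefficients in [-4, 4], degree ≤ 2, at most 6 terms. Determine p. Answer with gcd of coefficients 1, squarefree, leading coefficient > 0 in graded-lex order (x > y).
(a) Degree: a generic line meets the curve in up to 2 points, so deg p = 2.
(b) Against the integer gridlines: among the integer gridlines, it crosses the x-axis at x ∈ {-2, -1}; it misses every integer gridline on the y-axis.
(c) Fitting integer coefficients to these (and the overall shape) gives p.

x^2 + x*y + 3*x + 2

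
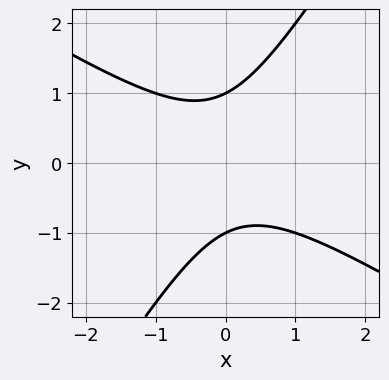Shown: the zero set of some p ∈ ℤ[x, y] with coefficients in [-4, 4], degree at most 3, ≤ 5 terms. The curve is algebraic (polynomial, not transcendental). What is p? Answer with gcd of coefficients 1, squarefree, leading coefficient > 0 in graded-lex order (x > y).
x^2 + x*y - y^2 + 1

First, degree: a generic line meets the curve in up to 2 points, so deg p = 2.
Then, from the visible intercepts: it misses every integer gridline on the x-axis; among the integer gridlines, it crosses the y-axis at y ∈ {-1, 1}.
Finally, matching integer coefficients to the picture gives p.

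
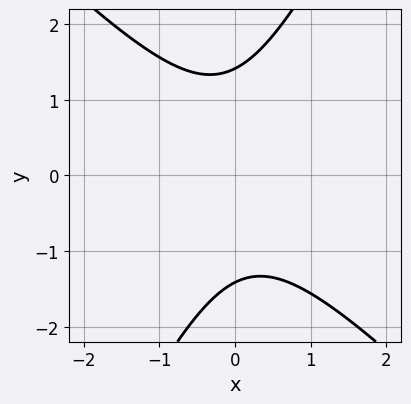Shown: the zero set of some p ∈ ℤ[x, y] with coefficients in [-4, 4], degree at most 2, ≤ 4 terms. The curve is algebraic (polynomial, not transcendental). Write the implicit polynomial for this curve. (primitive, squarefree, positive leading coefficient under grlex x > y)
1. Degree: the shape is more complex than any degree-1 curve, so deg p = 2.
2. Observable constraints: it misses every integer gridline on the x-axis.
3. Assembling these constraints gives the stated polynomial.

2*x^2 + x*y - y^2 + 2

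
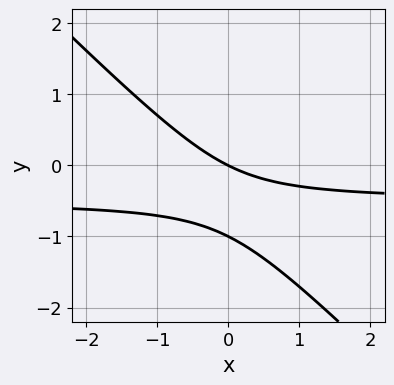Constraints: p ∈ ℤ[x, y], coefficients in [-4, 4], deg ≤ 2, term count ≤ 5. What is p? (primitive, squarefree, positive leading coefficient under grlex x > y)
2*x*y + 2*y^2 + x + 2*y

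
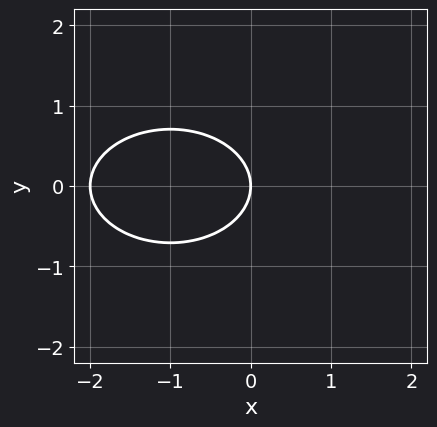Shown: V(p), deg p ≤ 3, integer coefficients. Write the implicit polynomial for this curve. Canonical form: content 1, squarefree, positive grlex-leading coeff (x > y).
1. The degree is 2 — the shape is more complex than any degree-1 curve.
2. Symmetries: mirror symmetry y ↦ −y ⇒ only even powers of y.
3. Reading off the gridlines: among the integer gridlines, it crosses the x-axis at x ∈ {-2, 0}; it meets the y-axis at y = 0 (among the integer gridlines).
4. Fitting integer coefficients to these (and the overall shape) gives p.

x^2 + 2*y^2 + 2*x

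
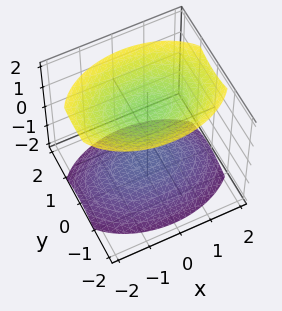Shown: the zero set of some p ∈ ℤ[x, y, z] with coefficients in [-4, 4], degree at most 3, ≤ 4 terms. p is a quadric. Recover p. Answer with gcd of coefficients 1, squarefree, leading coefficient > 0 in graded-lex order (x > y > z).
x^2 + 2*y^2 - 2*z^2 + 3

1. I count 2 distinct pieces. Treating them together as one polynomial.
2. deg p = 2. Two separate bowl-shaped sheets opening away from each other; a quadric.
3. Symmetries: the z ↦ −z reflection is a symmetry, so z appears only in even powers; the y ↦ −y reflection is a symmetry, so y appears only in even powers; mirror symmetry x ↦ −x ⇒ only even powers of x.
4. Checking where it meets the axes: it misses every integer gridline on the y-axis; the surface avoids every integer x-axis point in the box.
5. Fitting integer coefficients to these (and the overall shape) gives p.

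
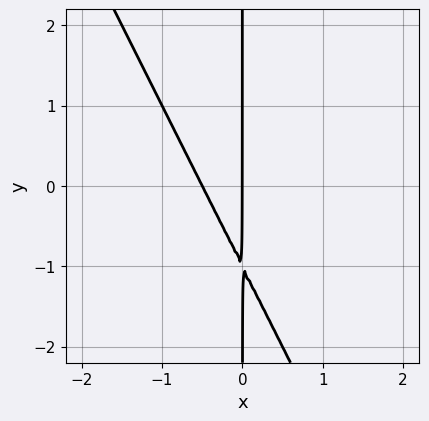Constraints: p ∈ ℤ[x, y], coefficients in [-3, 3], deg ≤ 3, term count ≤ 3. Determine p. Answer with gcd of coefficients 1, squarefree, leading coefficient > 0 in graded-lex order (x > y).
2*x^2 + x*y + x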